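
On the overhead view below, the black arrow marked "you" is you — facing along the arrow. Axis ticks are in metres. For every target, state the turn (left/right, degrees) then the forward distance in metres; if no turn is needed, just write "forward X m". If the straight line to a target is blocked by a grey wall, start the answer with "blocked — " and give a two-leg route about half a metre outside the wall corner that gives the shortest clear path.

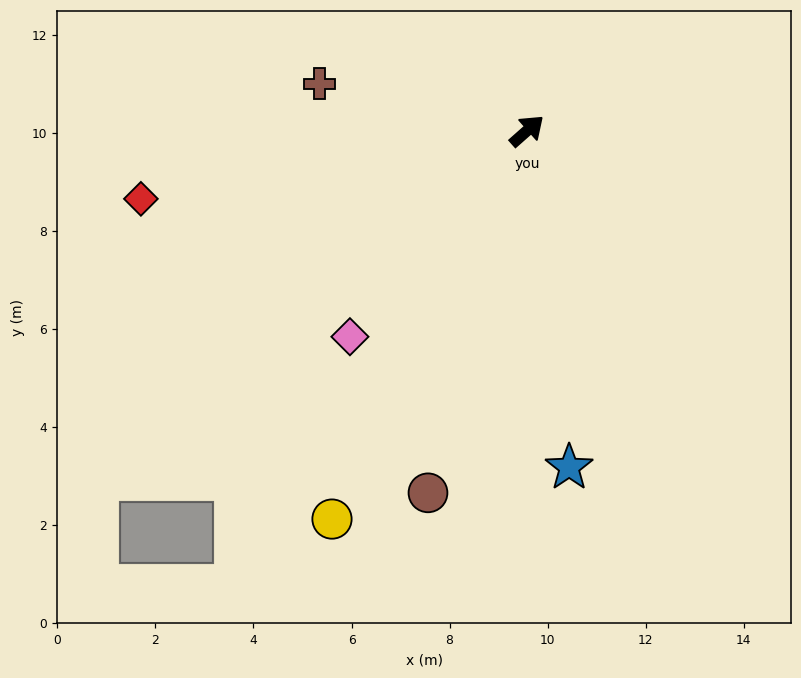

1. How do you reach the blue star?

turn right 124°, forward 6.9 m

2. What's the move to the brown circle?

turn right 147°, forward 7.7 m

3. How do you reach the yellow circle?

turn right 158°, forward 8.9 m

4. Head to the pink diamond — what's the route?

turn right 172°, forward 5.5 m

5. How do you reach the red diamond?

turn left 148°, forward 8.0 m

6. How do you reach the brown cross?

turn left 126°, forward 4.3 m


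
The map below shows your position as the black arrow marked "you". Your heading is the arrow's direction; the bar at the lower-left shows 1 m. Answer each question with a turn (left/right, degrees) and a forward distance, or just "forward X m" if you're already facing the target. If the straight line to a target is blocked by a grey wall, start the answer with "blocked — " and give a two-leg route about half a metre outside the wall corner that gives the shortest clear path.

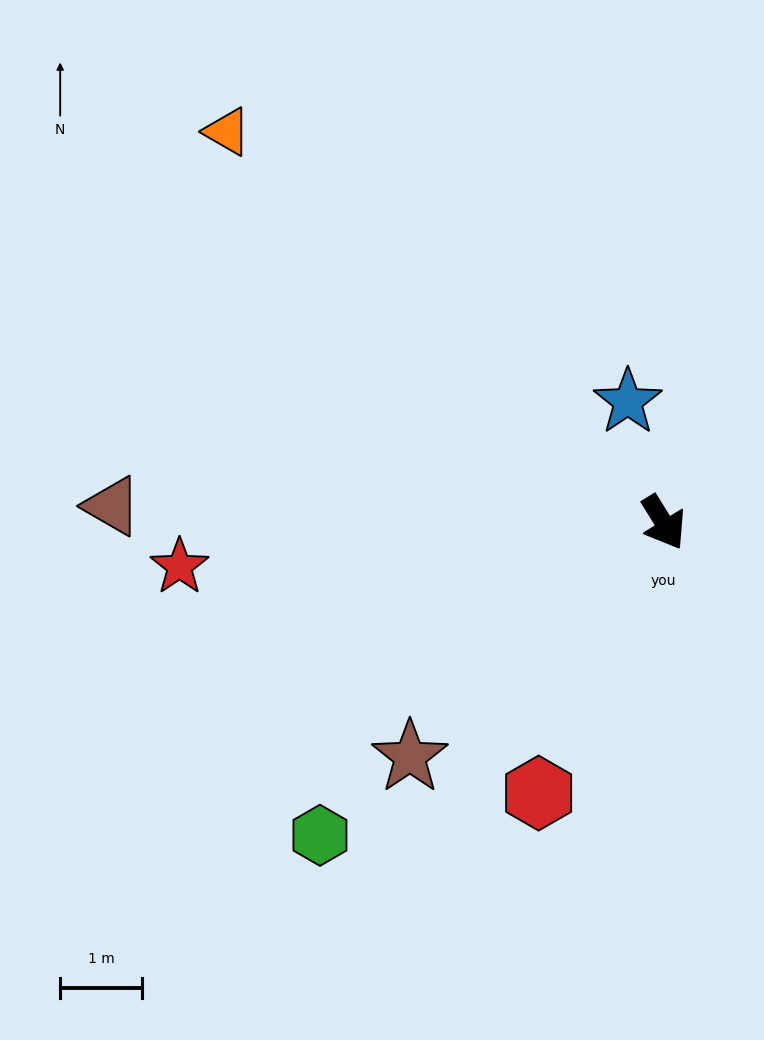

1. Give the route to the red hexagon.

turn right 57°, forward 3.6 m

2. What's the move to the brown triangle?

turn right 123°, forward 6.7 m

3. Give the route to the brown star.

turn right 79°, forward 4.2 m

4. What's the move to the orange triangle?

turn right 164°, forward 7.2 m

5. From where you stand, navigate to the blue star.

turn left 165°, forward 1.5 m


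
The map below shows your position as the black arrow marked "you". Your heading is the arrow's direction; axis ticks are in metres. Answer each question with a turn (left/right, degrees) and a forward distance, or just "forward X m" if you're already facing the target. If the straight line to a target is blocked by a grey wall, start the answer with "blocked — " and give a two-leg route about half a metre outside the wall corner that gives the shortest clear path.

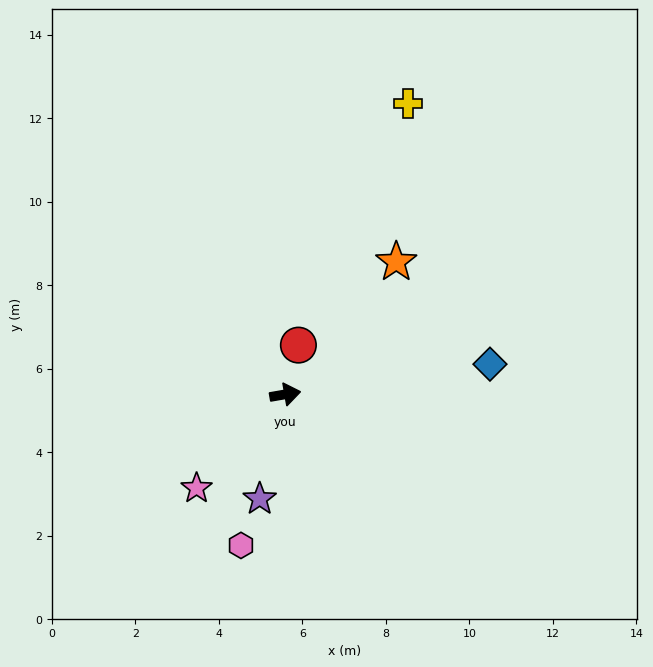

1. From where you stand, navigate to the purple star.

turn right 114°, forward 2.6 m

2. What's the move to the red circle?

turn left 65°, forward 1.2 m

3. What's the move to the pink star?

turn right 143°, forward 3.1 m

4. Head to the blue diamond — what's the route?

forward 5.0 m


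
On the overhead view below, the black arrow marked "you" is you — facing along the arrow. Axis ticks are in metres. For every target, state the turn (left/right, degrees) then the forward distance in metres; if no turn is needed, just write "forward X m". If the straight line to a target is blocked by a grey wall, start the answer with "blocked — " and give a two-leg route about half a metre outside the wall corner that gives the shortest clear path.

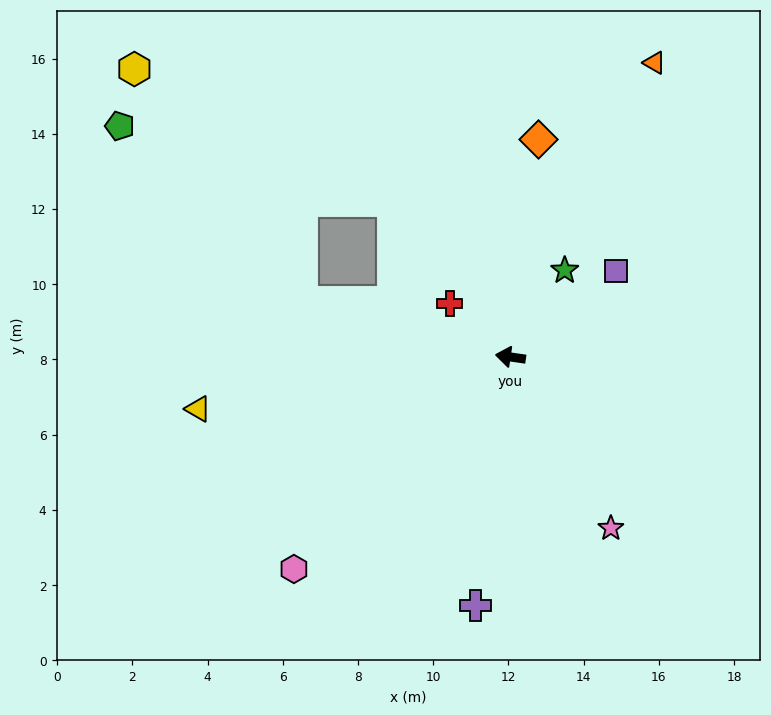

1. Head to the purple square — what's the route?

turn right 133°, forward 3.6 m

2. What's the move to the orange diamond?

turn right 89°, forward 5.8 m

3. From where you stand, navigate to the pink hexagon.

turn left 53°, forward 8.1 m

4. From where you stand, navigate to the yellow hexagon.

blocked — turn right 7°, forward 5.7 m, then turn right 39°, forward 7.6 m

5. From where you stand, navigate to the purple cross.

turn left 90°, forward 6.7 m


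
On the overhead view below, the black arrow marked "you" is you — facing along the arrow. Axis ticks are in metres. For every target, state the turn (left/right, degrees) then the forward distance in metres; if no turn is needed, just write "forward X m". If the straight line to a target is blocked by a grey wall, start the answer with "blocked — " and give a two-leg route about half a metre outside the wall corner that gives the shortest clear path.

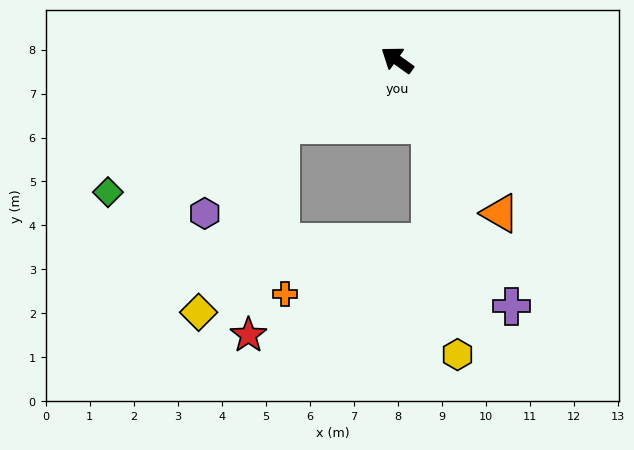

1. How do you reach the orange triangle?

turn left 160°, forward 4.2 m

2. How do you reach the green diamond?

turn left 60°, forward 7.2 m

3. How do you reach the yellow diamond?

blocked — turn left 65°, forward 3.0 m, then turn left 37°, forward 4.7 m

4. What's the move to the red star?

blocked — turn left 65°, forward 3.0 m, then turn left 52°, forward 4.8 m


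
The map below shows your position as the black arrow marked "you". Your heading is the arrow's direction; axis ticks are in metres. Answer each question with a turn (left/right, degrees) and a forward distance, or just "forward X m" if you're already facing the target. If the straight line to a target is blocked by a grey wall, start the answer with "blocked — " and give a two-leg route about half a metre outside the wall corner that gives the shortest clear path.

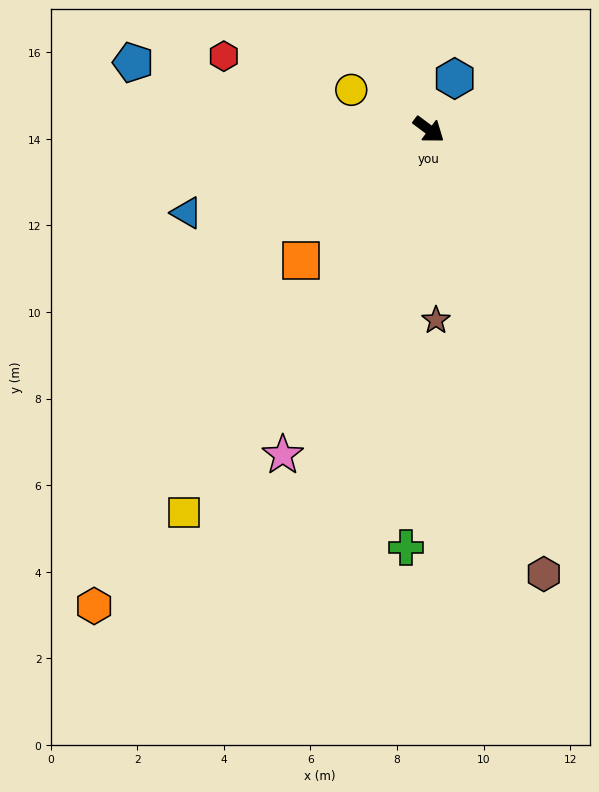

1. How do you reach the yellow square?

turn right 86°, forward 10.5 m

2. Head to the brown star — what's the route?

turn right 51°, forward 4.4 m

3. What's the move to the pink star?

turn right 77°, forward 8.2 m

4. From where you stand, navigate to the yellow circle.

turn right 170°, forward 2.0 m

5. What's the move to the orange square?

turn right 97°, forward 4.2 m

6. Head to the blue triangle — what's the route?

turn right 124°, forward 5.9 m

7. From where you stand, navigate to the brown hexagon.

turn right 39°, forward 10.6 m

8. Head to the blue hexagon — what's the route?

turn left 100°, forward 1.3 m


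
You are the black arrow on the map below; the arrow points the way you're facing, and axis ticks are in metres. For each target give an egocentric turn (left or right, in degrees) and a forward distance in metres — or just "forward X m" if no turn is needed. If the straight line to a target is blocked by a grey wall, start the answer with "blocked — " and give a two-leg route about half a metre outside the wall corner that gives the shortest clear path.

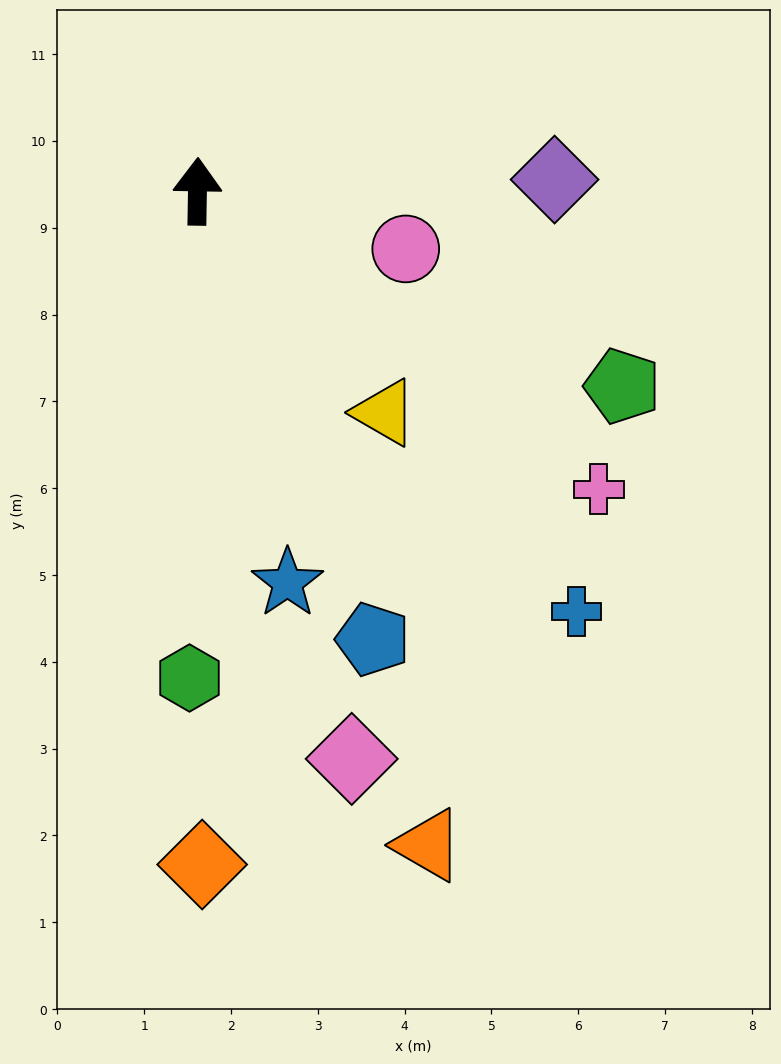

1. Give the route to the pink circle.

turn right 105°, forward 2.5 m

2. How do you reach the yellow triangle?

turn right 139°, forward 3.3 m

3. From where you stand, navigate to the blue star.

turn right 166°, forward 4.6 m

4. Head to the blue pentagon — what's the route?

turn right 158°, forward 5.5 m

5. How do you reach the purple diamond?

turn right 87°, forward 4.1 m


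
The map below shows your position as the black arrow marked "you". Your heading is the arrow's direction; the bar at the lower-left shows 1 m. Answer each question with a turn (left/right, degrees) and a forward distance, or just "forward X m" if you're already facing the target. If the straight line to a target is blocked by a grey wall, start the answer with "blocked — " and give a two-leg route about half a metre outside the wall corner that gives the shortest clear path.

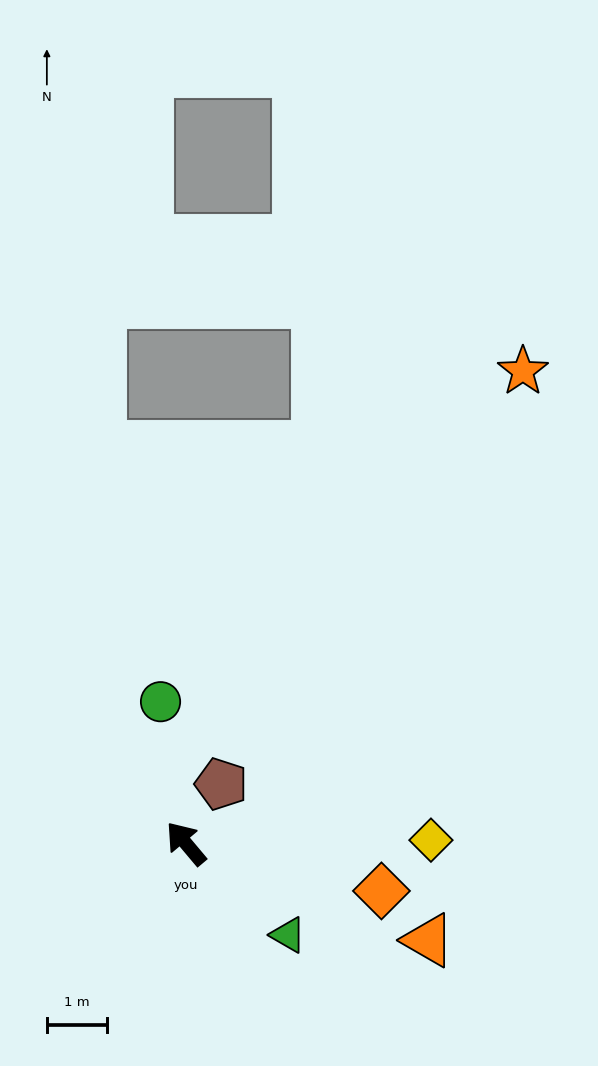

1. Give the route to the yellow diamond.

turn right 129°, forward 4.1 m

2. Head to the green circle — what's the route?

turn right 30°, forward 2.4 m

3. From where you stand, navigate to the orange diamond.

turn right 144°, forward 3.3 m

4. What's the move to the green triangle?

turn right 172°, forward 2.3 m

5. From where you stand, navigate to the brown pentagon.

turn right 71°, forward 1.1 m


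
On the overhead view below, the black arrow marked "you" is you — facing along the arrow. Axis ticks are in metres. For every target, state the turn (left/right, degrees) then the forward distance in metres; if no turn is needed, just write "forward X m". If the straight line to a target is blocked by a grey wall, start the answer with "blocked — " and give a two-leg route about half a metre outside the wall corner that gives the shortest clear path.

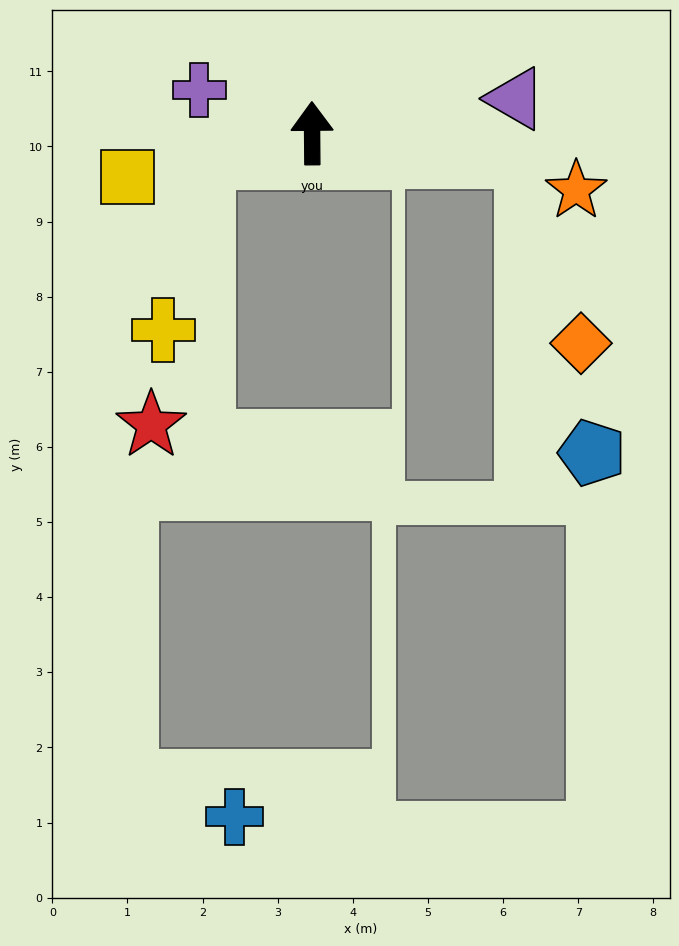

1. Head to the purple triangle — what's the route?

turn right 81°, forward 2.7 m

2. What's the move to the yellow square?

turn left 103°, forward 2.5 m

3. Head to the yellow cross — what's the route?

blocked — turn left 102°, forward 1.5 m, then turn left 65°, forward 2.4 m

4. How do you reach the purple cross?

turn left 69°, forward 1.6 m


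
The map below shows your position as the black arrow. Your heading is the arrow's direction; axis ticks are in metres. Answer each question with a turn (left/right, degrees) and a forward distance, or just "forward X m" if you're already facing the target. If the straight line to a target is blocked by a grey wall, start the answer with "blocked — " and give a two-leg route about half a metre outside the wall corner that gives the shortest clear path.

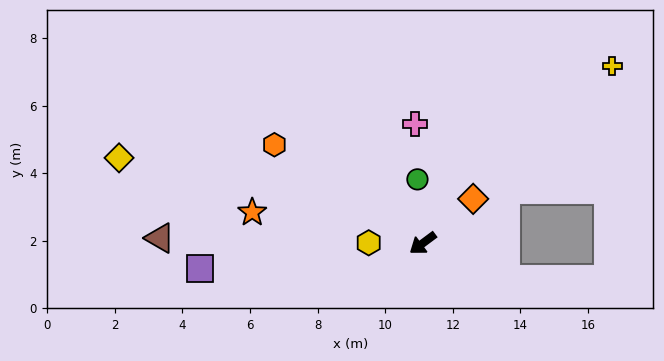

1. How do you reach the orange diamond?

turn right 175°, forward 2.0 m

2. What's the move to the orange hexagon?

turn right 70°, forward 5.3 m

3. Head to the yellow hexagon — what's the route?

turn right 37°, forward 1.6 m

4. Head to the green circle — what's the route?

turn right 122°, forward 1.9 m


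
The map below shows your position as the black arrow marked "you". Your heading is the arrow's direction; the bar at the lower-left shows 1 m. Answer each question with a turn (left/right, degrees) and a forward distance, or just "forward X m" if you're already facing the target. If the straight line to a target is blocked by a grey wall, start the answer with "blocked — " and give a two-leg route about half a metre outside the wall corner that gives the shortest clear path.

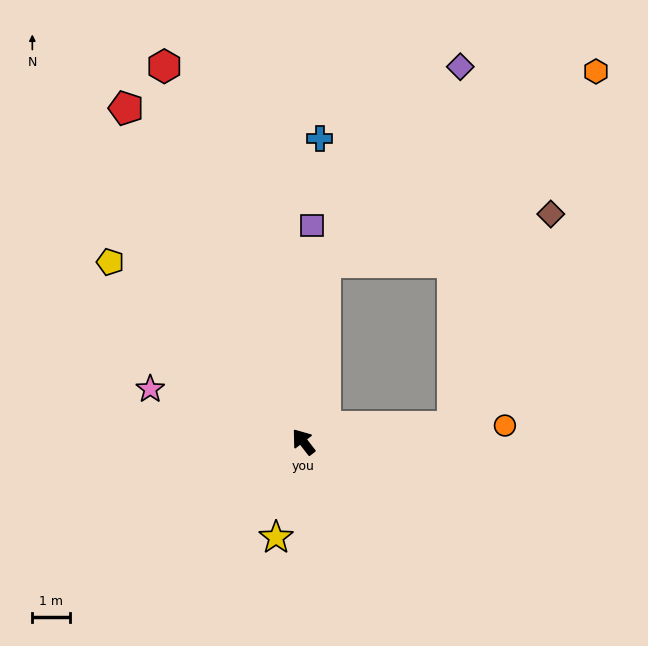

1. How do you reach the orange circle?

turn right 123°, forward 5.4 m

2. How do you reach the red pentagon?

turn right 10°, forward 10.1 m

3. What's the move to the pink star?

turn left 33°, forward 4.3 m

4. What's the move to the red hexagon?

turn right 17°, forward 10.8 m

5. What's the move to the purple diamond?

blocked — turn right 45°, forward 4.9 m, then turn right 27°, forward 6.4 m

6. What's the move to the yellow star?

turn left 126°, forward 2.7 m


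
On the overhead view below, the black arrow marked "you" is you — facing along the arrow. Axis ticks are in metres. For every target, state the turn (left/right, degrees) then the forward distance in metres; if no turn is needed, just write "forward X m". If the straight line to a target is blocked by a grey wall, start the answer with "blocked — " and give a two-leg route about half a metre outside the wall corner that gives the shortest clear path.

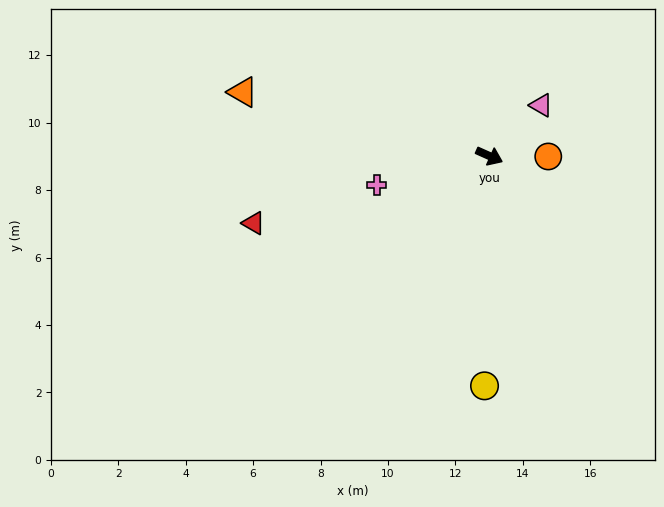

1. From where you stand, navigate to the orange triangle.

turn right 170°, forward 7.6 m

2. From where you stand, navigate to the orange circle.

turn left 24°, forward 1.7 m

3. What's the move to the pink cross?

turn right 141°, forward 3.4 m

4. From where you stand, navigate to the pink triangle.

turn left 68°, forward 2.1 m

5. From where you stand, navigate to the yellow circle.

turn right 67°, forward 6.8 m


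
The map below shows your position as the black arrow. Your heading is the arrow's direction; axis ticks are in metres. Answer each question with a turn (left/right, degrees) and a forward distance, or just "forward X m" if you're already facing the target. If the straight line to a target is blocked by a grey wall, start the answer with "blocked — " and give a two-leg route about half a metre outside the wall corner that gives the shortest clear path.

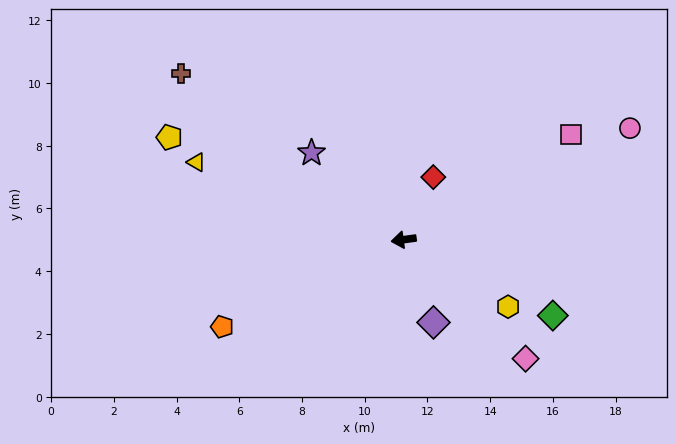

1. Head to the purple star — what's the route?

turn right 51°, forward 4.0 m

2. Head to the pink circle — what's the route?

turn right 162°, forward 8.0 m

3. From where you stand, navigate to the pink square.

turn right 156°, forward 6.3 m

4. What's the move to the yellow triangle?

turn right 28°, forward 7.1 m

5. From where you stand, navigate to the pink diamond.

turn left 128°, forward 5.4 m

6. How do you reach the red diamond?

turn right 123°, forward 2.2 m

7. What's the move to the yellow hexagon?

turn left 140°, forward 4.0 m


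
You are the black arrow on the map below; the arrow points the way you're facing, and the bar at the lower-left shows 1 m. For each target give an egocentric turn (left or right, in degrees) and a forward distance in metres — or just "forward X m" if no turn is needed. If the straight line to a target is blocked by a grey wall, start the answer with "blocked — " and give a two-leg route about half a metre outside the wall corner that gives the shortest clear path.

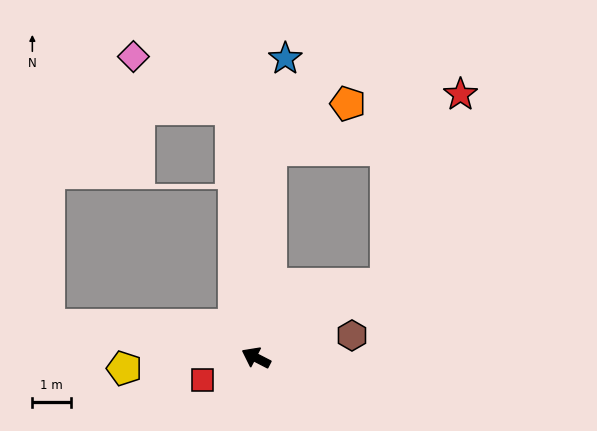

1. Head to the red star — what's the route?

blocked — turn right 123°, forward 3.9 m, then turn left 39°, forward 5.3 m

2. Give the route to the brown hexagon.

turn right 140°, forward 2.6 m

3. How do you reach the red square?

turn left 50°, forward 1.5 m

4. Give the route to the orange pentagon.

blocked — turn right 67°, forward 5.5 m, then turn right 55°, forward 2.3 m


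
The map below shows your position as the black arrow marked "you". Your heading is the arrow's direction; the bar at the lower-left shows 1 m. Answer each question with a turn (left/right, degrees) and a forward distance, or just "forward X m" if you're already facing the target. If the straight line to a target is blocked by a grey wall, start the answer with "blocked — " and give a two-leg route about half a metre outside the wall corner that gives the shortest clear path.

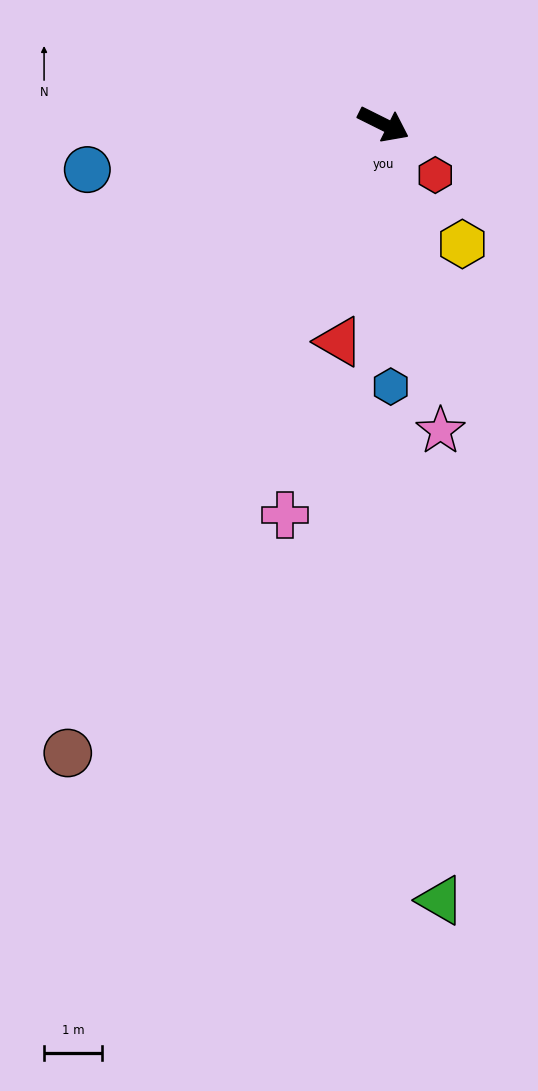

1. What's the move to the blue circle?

turn right 145°, forward 5.2 m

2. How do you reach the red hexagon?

turn right 18°, forward 1.3 m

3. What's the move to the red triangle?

turn right 75°, forward 3.8 m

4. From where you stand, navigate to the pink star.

turn right 53°, forward 5.4 m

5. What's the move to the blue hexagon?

turn right 62°, forward 4.5 m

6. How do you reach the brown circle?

turn right 90°, forward 12.2 m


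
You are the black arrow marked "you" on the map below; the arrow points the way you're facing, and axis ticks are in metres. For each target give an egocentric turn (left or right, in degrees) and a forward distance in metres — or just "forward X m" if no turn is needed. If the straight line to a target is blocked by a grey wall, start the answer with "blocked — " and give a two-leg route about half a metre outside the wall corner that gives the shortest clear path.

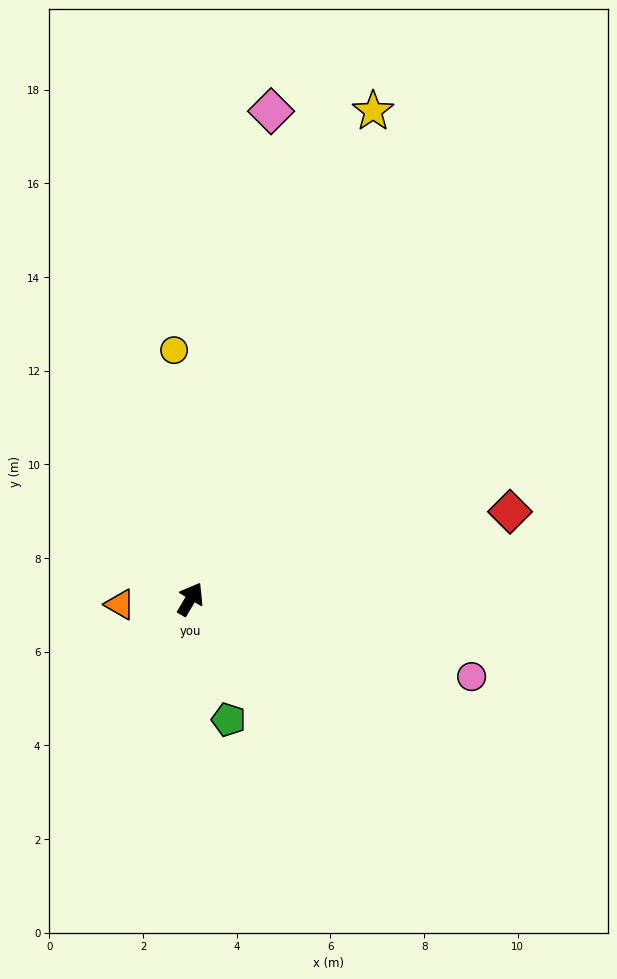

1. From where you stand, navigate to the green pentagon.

turn right 132°, forward 2.7 m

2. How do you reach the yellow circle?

turn left 34°, forward 5.3 m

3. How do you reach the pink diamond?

turn left 21°, forward 10.6 m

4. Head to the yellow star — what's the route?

turn left 10°, forward 11.1 m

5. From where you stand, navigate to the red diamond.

turn right 44°, forward 7.1 m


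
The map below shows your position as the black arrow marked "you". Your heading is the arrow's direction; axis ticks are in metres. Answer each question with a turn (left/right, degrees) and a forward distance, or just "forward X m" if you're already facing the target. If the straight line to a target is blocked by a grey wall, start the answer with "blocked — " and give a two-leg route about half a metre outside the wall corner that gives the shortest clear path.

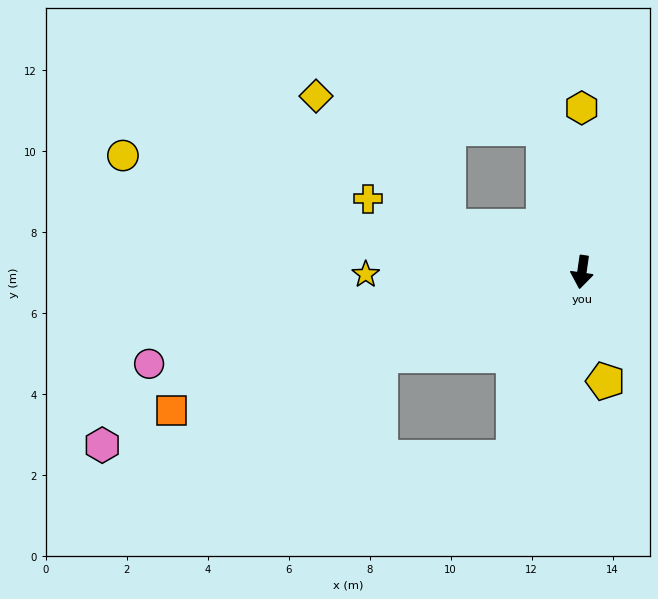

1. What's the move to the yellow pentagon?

turn left 20°, forward 2.8 m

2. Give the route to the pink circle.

turn right 70°, forward 10.9 m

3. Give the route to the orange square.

turn right 63°, forward 10.7 m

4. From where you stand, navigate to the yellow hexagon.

turn right 172°, forward 4.1 m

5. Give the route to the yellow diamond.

blocked — turn right 101°, forward 3.5 m, then turn right 25°, forward 4.6 m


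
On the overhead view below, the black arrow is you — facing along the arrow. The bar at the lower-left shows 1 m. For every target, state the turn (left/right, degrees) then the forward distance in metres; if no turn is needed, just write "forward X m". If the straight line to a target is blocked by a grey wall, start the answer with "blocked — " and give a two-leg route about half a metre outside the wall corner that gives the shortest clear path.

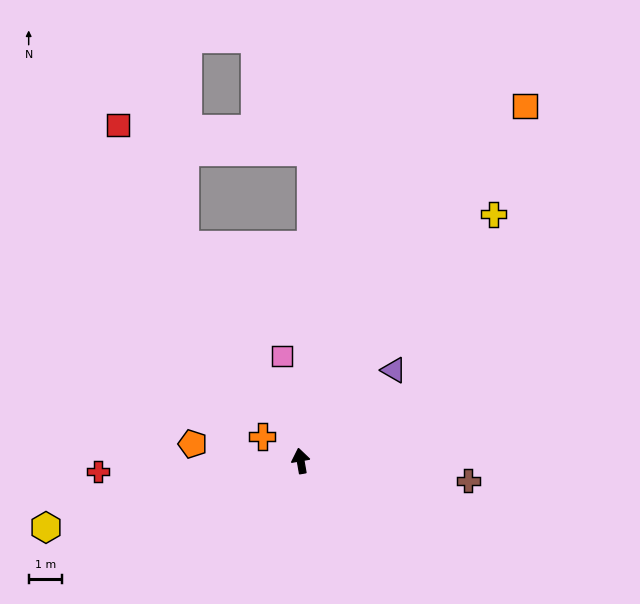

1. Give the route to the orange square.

turn right 42°, forward 12.7 m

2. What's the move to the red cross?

turn left 83°, forward 6.1 m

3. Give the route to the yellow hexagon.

turn left 95°, forward 8.0 m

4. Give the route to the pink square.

forward 3.2 m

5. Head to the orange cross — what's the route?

turn left 48°, forward 1.4 m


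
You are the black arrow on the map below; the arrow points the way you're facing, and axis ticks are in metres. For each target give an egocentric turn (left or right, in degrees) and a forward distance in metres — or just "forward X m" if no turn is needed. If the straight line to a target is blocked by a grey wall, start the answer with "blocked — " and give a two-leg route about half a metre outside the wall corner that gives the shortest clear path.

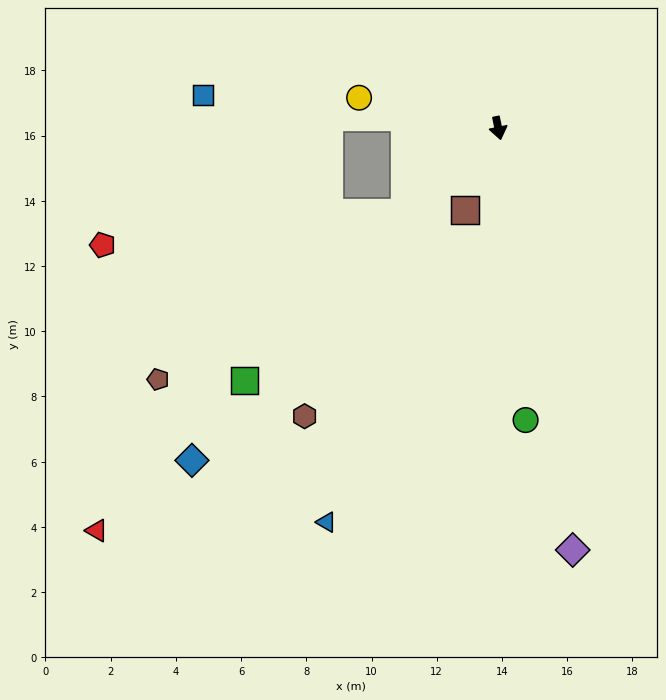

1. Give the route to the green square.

turn right 57°, forward 11.0 m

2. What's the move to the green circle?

turn right 6°, forward 9.0 m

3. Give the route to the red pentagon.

blocked — turn right 59°, forward 3.9 m, then turn right 36°, forward 9.3 m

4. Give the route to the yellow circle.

turn right 114°, forward 4.4 m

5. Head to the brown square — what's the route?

turn right 34°, forward 2.7 m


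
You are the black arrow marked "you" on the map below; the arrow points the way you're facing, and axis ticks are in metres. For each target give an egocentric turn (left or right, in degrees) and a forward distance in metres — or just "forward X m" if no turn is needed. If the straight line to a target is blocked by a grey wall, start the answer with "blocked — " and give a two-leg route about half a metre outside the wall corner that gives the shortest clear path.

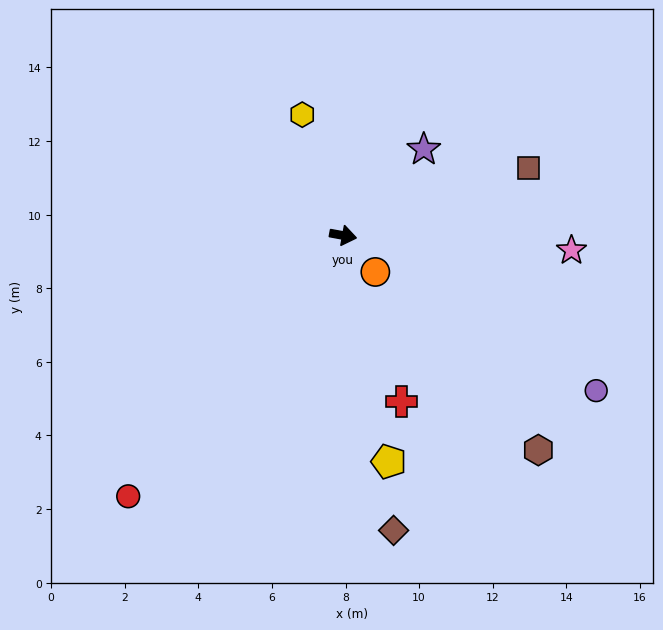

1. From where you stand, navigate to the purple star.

turn left 57°, forward 3.2 m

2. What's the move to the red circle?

turn right 119°, forward 9.2 m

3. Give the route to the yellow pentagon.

turn right 68°, forward 6.3 m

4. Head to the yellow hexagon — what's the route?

turn left 119°, forward 3.5 m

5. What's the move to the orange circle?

turn right 38°, forward 1.3 m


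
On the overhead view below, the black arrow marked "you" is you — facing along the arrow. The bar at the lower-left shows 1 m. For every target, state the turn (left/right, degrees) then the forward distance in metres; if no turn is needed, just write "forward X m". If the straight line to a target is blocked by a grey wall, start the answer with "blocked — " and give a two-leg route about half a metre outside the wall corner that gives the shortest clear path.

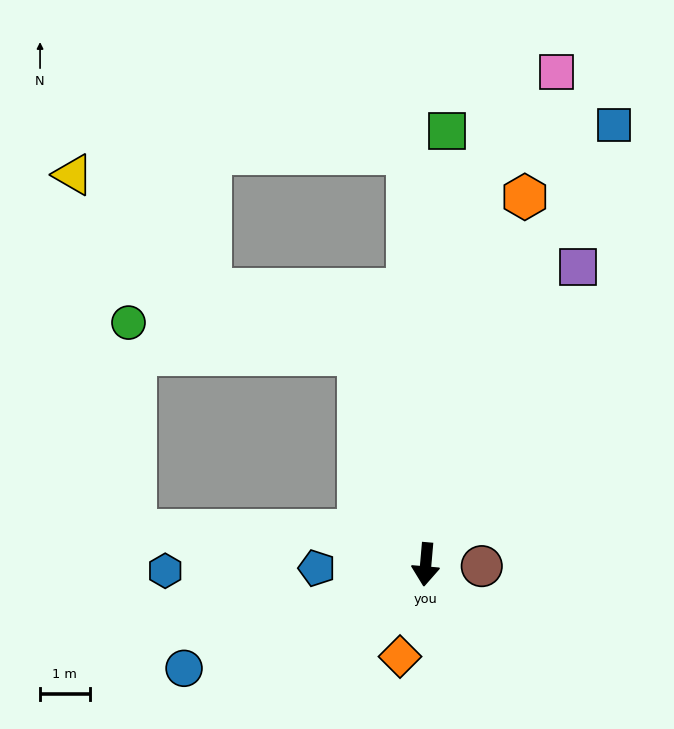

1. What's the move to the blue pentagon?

turn right 83°, forward 2.2 m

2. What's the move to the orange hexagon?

turn left 170°, forward 7.7 m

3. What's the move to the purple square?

turn left 158°, forward 6.7 m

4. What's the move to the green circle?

blocked — turn right 157°, forward 4.4 m, then turn left 64°, forward 4.7 m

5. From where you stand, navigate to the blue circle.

turn right 62°, forward 5.3 m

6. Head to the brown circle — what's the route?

turn left 93°, forward 1.1 m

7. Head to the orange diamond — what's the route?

turn right 11°, forward 1.9 m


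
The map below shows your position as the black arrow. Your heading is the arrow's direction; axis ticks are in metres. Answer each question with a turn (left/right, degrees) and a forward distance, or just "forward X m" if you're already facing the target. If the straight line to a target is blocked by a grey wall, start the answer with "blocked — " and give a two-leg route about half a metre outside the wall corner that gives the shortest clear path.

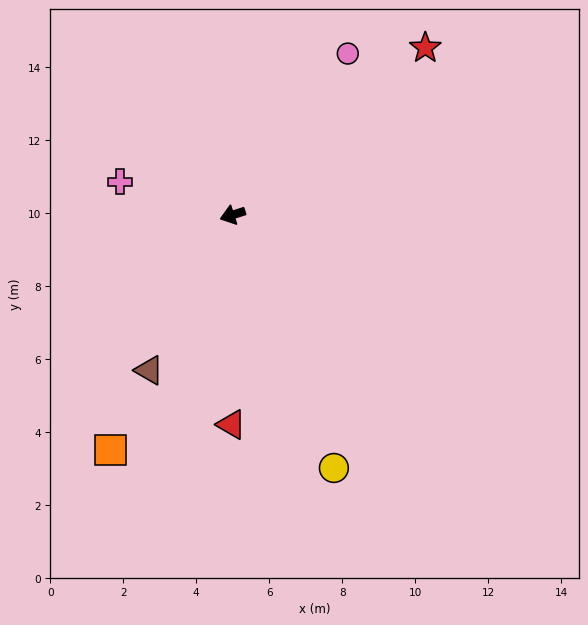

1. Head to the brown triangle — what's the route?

turn left 44°, forward 4.8 m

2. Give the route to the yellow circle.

turn left 94°, forward 7.5 m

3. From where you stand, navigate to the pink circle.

turn right 143°, forward 5.4 m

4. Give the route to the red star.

turn right 157°, forward 7.0 m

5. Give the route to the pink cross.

turn right 34°, forward 3.2 m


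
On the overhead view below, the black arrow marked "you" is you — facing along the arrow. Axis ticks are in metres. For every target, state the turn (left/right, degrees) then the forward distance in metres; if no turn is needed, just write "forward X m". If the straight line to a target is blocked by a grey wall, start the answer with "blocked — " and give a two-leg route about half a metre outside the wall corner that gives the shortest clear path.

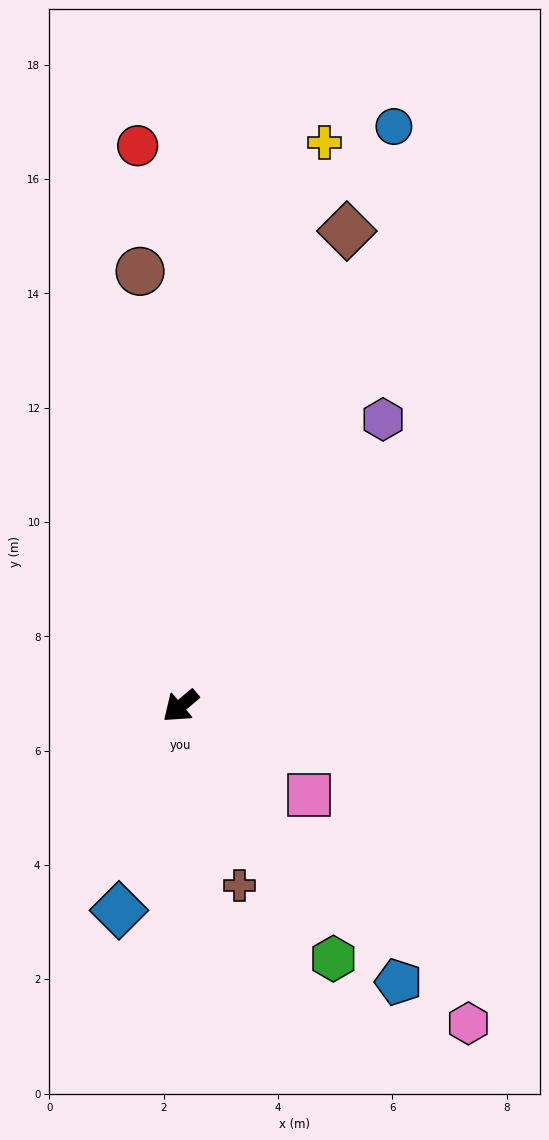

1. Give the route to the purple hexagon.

turn right 165°, forward 6.1 m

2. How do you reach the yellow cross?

turn right 145°, forward 10.2 m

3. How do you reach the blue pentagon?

turn left 88°, forward 6.2 m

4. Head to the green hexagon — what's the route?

turn left 81°, forward 5.2 m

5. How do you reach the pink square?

turn left 105°, forward 2.7 m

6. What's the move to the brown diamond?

turn right 150°, forward 8.8 m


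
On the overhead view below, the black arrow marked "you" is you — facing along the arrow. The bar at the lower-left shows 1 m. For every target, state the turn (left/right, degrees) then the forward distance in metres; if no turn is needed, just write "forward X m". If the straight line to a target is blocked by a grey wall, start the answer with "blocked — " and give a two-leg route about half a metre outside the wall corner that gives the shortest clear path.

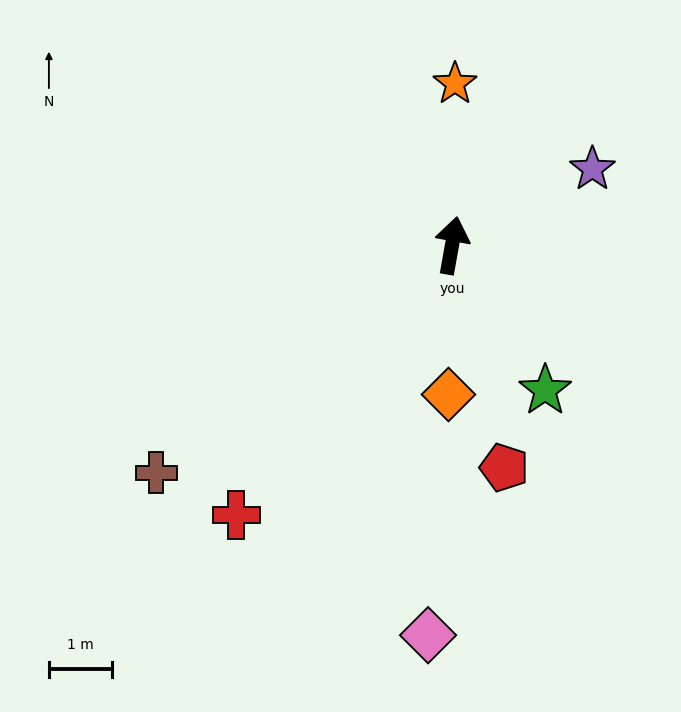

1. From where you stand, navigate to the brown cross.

turn left 138°, forward 5.9 m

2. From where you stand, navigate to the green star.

turn right 137°, forward 2.7 m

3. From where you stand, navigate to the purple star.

turn right 51°, forward 2.5 m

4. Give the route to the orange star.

turn left 9°, forward 2.6 m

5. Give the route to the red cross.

turn left 151°, forward 5.5 m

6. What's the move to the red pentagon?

turn right 157°, forward 3.6 m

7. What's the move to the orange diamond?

turn right 171°, forward 2.4 m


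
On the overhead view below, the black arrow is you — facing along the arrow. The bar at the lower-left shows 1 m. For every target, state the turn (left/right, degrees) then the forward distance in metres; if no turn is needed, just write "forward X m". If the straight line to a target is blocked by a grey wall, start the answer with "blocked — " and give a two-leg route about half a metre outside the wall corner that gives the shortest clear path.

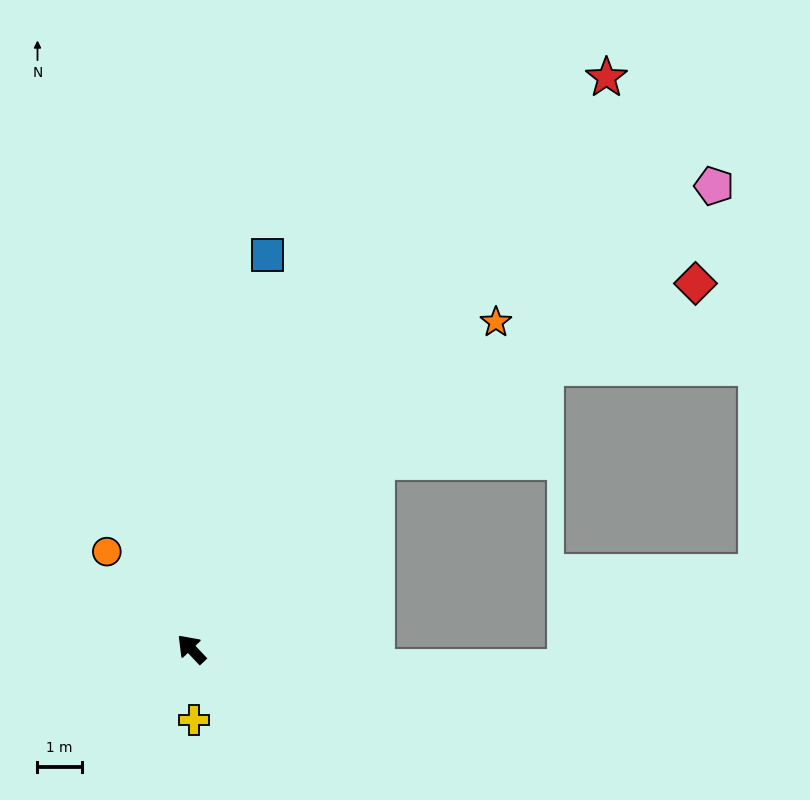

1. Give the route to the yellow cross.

turn left 139°, forward 1.6 m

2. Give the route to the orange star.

turn right 86°, forward 10.1 m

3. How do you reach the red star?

turn right 79°, forward 15.9 m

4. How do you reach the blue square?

turn right 54°, forward 9.1 m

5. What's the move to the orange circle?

turn right 2°, forward 2.9 m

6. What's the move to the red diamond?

blocked — turn right 88°, forward 5.9 m, then turn right 16°, forward 8.2 m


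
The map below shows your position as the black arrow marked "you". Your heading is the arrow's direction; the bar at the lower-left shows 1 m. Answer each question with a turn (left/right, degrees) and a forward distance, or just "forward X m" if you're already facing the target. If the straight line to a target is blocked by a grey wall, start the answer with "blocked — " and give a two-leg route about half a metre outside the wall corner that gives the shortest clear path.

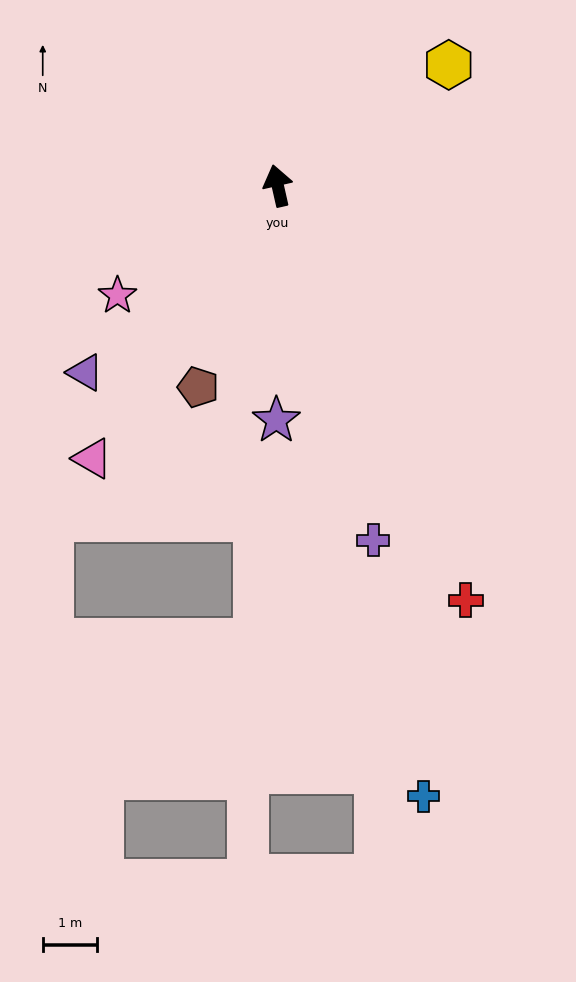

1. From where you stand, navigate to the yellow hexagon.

turn right 68°, forward 3.8 m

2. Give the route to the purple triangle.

turn left 121°, forward 4.9 m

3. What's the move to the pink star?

turn left 112°, forward 3.6 m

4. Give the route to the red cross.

turn right 168°, forward 8.4 m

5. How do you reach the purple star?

turn left 167°, forward 4.3 m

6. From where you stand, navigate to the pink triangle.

turn left 133°, forward 6.1 m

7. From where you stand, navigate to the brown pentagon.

turn left 146°, forward 4.0 m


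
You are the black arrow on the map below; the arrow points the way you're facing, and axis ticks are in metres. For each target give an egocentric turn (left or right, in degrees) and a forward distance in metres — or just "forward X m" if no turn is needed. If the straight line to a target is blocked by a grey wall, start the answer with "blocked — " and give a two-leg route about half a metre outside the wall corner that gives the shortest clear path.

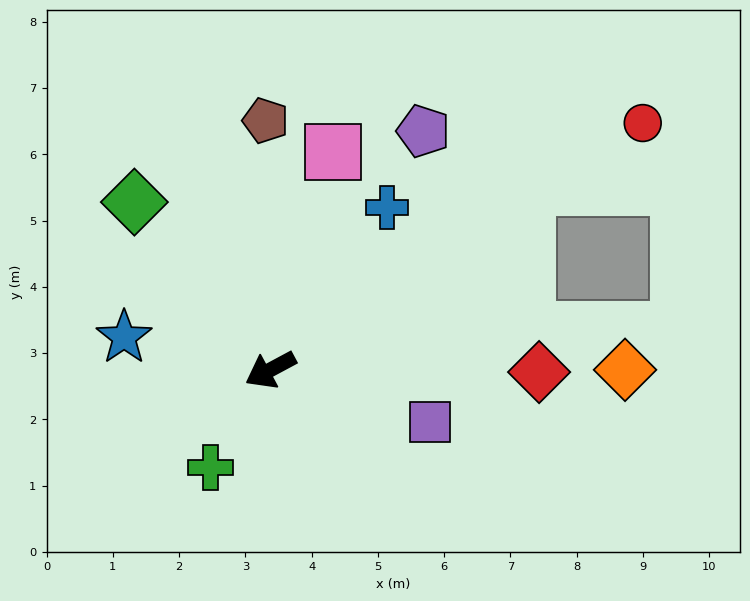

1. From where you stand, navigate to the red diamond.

turn left 151°, forward 4.1 m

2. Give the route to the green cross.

turn left 30°, forward 1.7 m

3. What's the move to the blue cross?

turn right 154°, forward 3.0 m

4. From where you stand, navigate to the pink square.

turn right 134°, forward 3.4 m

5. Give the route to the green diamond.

turn right 79°, forward 3.3 m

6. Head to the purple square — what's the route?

turn left 134°, forward 2.5 m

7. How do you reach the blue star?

turn right 41°, forward 2.3 m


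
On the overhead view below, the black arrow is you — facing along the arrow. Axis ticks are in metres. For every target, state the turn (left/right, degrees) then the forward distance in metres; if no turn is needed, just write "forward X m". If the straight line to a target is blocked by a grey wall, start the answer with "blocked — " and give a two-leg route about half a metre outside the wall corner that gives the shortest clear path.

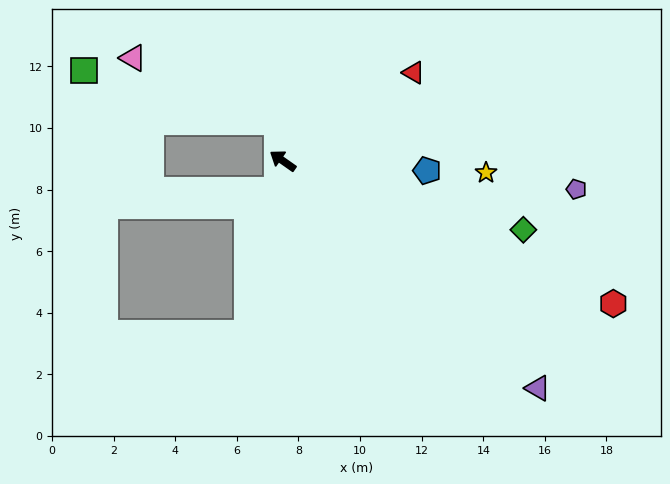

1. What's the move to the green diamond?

turn right 161°, forward 8.1 m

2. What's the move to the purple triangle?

turn left 173°, forward 11.1 m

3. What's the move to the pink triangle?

blocked — turn right 46°, forward 1.3 m, then turn left 57°, forward 5.1 m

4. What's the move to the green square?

blocked — turn right 46°, forward 1.3 m, then turn left 66°, forward 6.5 m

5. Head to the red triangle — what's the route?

turn right 111°, forward 5.1 m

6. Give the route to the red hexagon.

turn right 168°, forward 11.7 m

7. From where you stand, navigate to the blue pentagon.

turn right 149°, forward 4.7 m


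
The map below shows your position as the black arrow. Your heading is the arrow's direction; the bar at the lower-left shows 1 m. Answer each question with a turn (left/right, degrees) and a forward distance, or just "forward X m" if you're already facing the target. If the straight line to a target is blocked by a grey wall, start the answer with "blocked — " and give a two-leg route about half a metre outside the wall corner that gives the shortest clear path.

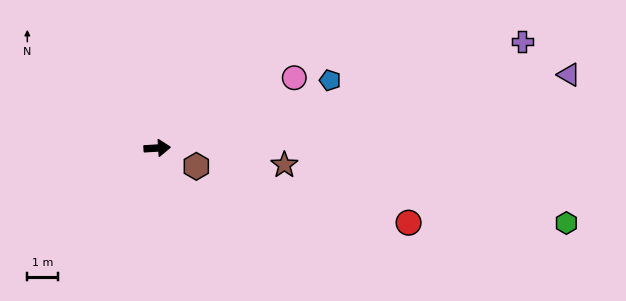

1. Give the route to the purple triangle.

turn left 7°, forward 13.7 m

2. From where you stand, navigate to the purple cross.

turn left 13°, forward 12.4 m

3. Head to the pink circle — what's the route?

turn left 24°, forward 5.0 m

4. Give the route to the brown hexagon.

turn right 29°, forward 1.4 m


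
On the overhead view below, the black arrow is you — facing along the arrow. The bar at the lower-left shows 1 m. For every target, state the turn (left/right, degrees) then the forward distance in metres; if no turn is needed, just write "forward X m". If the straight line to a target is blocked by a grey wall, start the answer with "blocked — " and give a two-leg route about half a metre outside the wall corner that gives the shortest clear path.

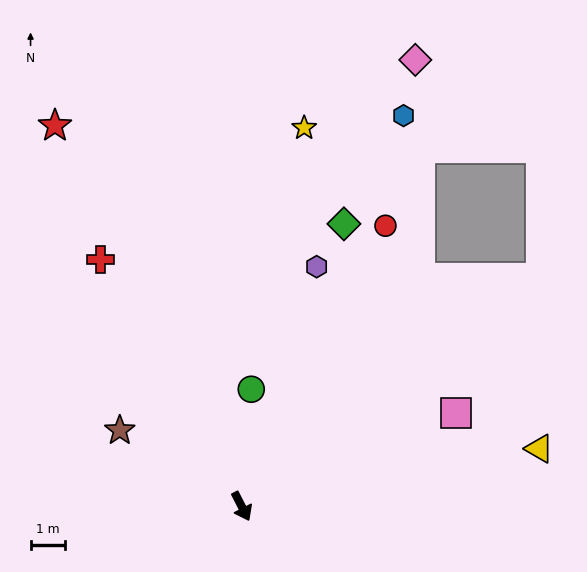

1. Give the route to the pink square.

turn left 86°, forward 6.8 m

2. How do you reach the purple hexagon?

turn left 136°, forward 7.3 m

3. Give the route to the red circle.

turn left 126°, forward 9.1 m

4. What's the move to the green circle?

turn left 148°, forward 3.4 m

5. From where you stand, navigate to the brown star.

turn right 149°, forward 4.2 m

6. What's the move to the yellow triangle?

turn left 74°, forward 8.8 m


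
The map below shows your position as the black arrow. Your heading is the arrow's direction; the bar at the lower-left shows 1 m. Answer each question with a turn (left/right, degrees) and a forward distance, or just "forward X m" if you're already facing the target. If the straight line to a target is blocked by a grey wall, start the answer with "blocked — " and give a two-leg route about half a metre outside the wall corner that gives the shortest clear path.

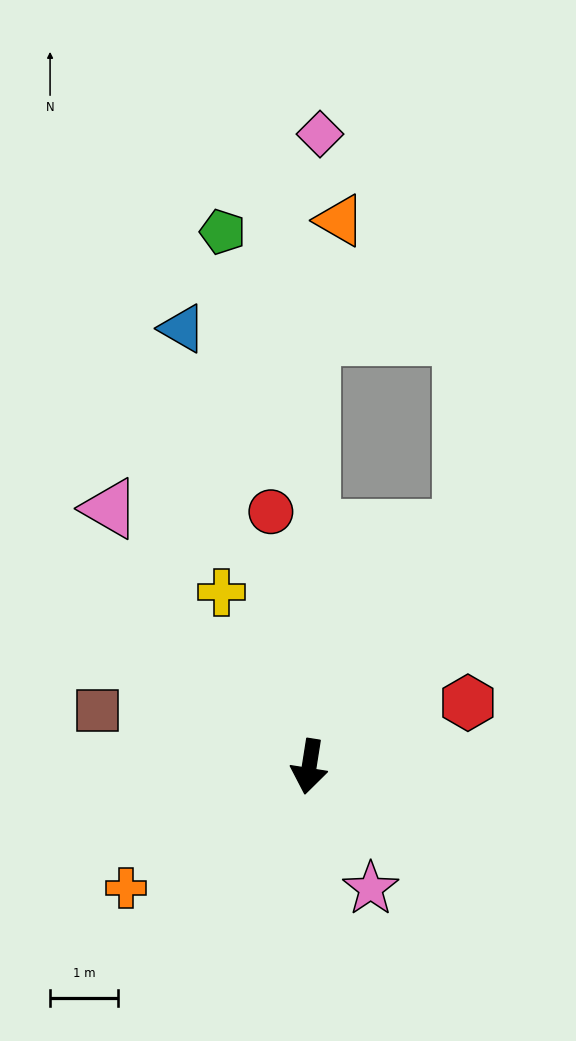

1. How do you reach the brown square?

turn right 96°, forward 3.2 m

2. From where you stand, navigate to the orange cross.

turn right 47°, forward 3.2 m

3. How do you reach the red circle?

turn right 162°, forward 3.8 m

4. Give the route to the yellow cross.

turn right 144°, forward 2.9 m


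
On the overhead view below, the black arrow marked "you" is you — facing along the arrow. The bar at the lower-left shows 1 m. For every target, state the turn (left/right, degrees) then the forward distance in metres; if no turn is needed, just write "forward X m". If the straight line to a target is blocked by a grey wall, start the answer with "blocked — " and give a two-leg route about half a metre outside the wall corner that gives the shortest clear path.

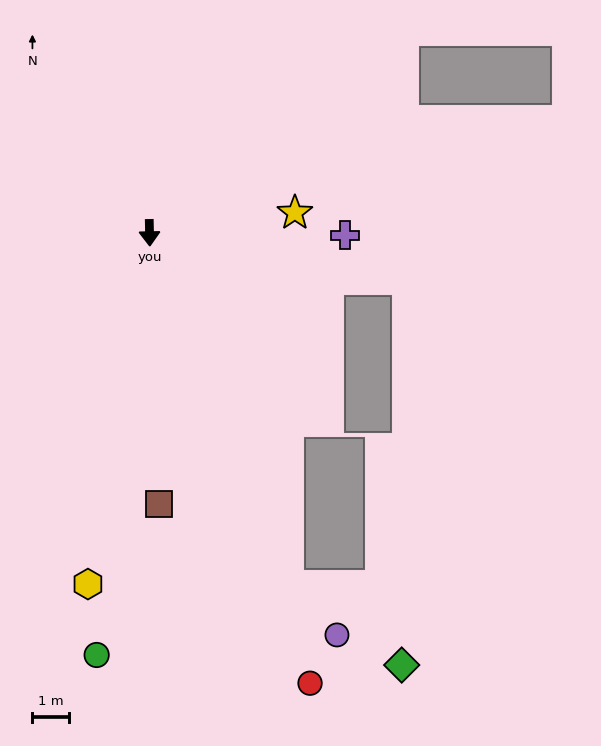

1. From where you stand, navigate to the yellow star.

turn left 97°, forward 4.0 m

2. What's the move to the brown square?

forward 7.4 m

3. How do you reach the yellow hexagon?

turn right 11°, forward 9.8 m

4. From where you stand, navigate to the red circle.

turn left 18°, forward 13.1 m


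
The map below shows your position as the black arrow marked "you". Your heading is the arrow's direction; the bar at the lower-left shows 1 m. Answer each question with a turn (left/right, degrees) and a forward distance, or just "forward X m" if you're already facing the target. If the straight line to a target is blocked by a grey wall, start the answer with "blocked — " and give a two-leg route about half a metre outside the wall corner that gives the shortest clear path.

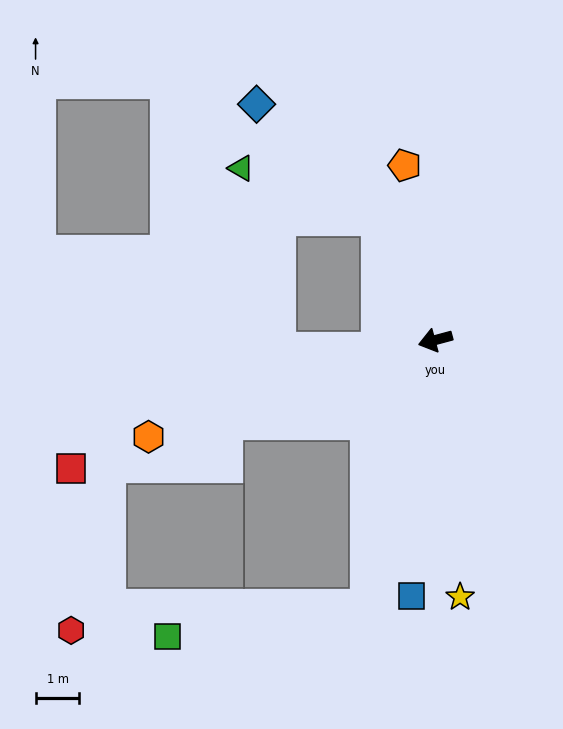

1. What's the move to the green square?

blocked — turn left 61°, forward 6.3 m, then turn right 68°, forward 4.6 m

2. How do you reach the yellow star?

turn left 80°, forward 5.9 m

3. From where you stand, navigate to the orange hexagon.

turn left 4°, forward 6.9 m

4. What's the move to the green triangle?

blocked — turn right 81°, forward 3.1 m, then turn left 47°, forward 3.4 m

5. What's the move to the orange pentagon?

turn right 95°, forward 4.0 m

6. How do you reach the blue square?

turn left 70°, forward 5.9 m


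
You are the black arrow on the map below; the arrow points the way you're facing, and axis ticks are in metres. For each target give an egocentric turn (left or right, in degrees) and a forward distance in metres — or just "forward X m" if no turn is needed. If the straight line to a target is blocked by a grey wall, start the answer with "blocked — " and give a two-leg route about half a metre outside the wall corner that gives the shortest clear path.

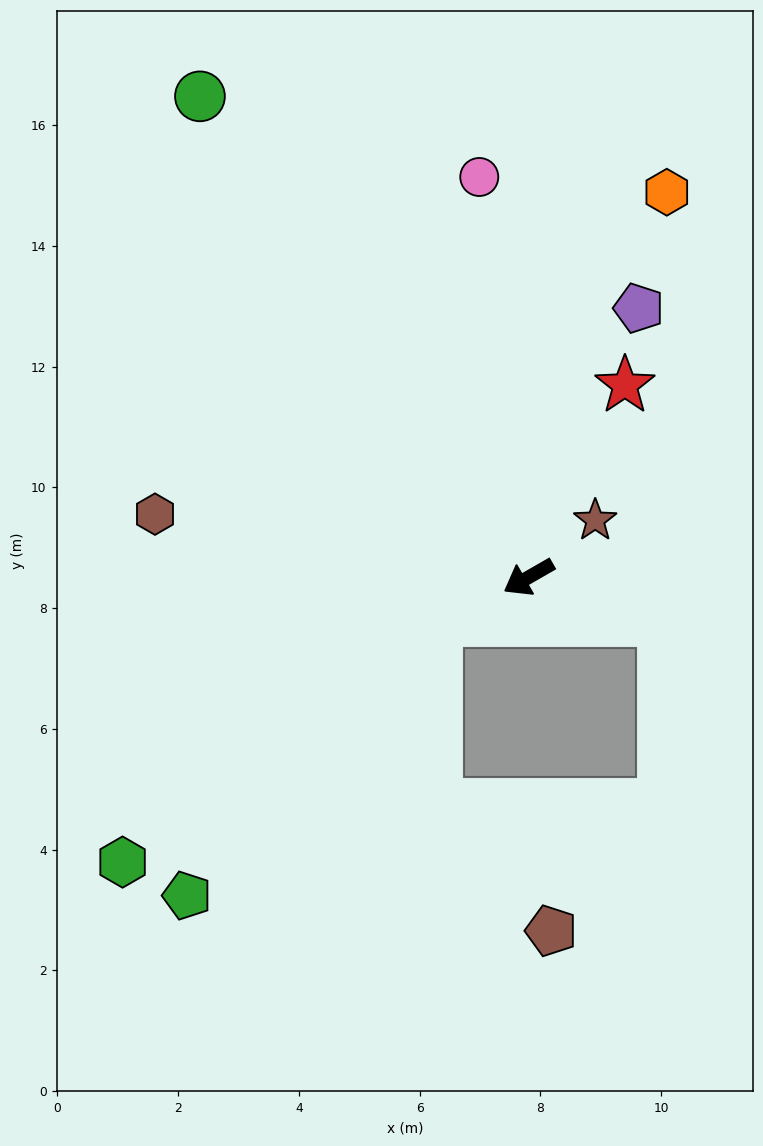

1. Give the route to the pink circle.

turn right 113°, forward 6.7 m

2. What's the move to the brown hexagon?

turn right 39°, forward 6.3 m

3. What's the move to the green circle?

turn right 86°, forward 9.6 m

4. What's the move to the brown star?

turn right 169°, forward 1.5 m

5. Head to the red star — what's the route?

turn right 147°, forward 3.6 m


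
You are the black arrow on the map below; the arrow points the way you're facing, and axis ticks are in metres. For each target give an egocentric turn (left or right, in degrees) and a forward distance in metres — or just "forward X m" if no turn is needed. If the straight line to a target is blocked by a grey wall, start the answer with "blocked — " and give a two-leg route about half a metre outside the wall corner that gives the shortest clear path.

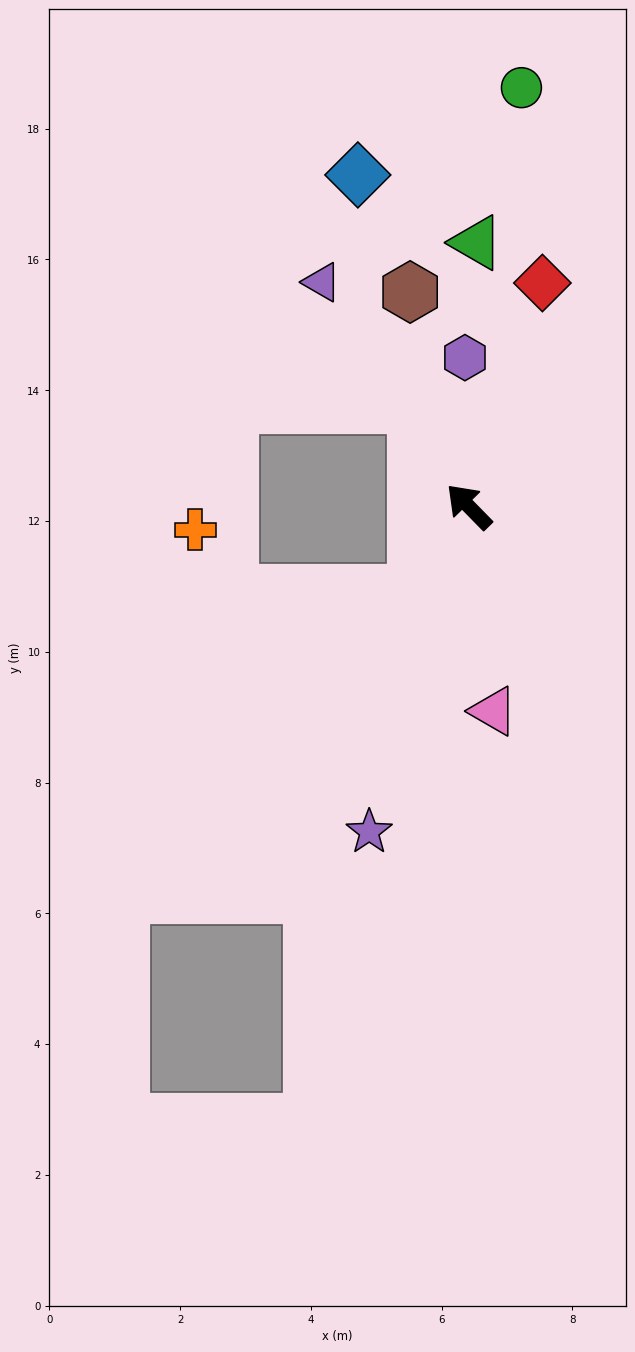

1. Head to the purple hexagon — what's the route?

turn right 43°, forward 2.3 m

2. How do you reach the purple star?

turn left 119°, forward 5.2 m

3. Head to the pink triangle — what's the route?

turn left 142°, forward 3.2 m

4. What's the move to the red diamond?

turn right 63°, forward 3.6 m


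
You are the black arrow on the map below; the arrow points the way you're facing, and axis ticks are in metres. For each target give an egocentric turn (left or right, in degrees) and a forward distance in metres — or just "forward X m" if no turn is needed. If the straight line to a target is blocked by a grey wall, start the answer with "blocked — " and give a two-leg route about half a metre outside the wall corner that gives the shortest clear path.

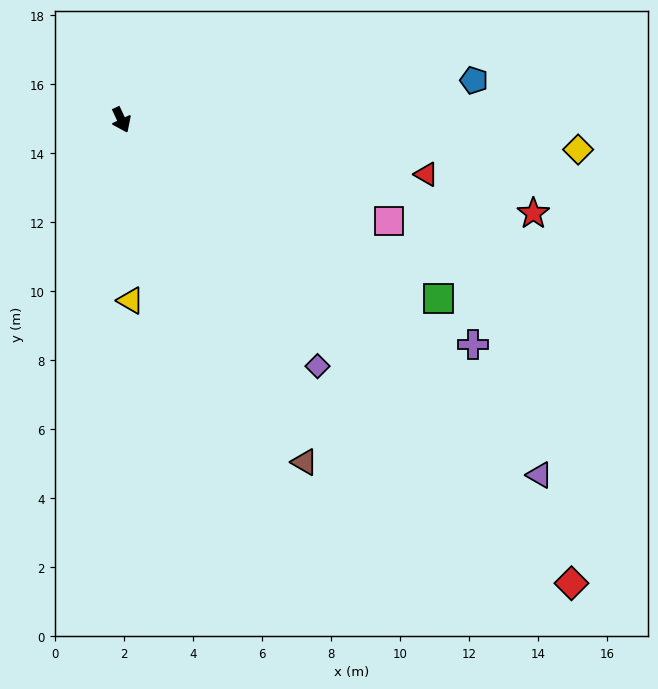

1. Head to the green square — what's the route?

turn left 36°, forward 10.5 m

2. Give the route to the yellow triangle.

turn right 22°, forward 5.2 m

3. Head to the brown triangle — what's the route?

turn left 3°, forward 11.2 m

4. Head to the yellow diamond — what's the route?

turn left 61°, forward 13.3 m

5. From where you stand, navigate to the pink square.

turn left 44°, forward 8.3 m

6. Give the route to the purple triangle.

turn left 25°, forward 15.9 m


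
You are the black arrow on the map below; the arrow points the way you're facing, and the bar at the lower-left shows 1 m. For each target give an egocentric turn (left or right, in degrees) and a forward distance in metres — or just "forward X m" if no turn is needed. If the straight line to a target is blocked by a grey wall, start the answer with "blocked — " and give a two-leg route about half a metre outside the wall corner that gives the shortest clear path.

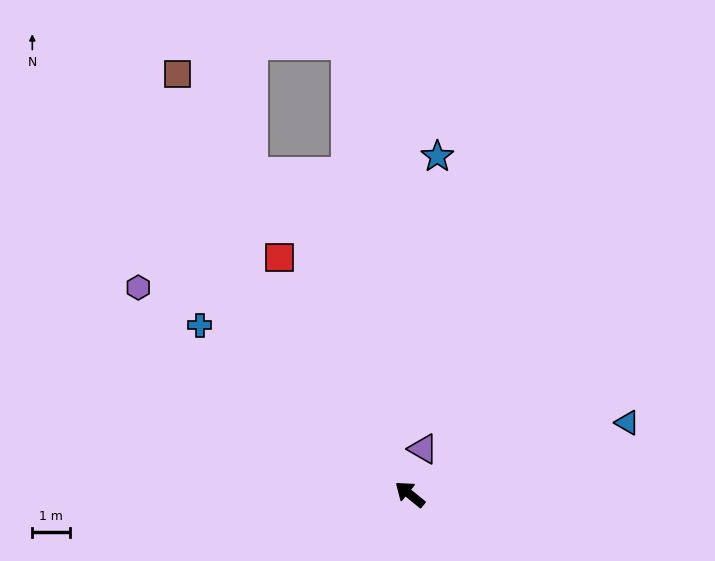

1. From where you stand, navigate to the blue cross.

forward 7.2 m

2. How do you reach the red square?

turn right 22°, forward 7.2 m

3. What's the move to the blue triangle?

turn right 123°, forward 6.1 m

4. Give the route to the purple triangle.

turn right 67°, forward 1.3 m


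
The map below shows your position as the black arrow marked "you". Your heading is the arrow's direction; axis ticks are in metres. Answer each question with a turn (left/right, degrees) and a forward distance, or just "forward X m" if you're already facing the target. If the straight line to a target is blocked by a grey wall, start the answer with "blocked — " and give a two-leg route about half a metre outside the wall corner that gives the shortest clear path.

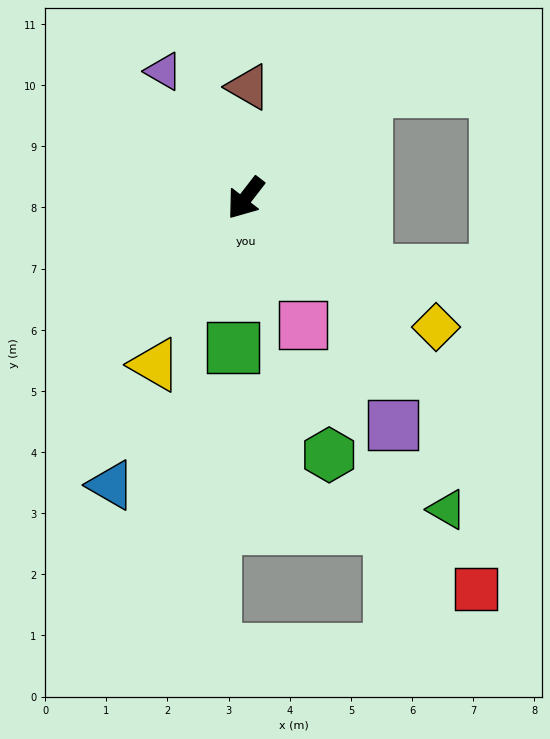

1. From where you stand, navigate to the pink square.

turn left 62°, forward 2.3 m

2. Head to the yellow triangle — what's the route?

turn left 9°, forward 3.1 m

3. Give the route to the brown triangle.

turn right 144°, forward 1.8 m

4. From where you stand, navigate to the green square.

turn left 33°, forward 2.5 m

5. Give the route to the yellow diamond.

turn left 94°, forward 3.8 m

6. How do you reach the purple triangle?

turn right 109°, forward 2.5 m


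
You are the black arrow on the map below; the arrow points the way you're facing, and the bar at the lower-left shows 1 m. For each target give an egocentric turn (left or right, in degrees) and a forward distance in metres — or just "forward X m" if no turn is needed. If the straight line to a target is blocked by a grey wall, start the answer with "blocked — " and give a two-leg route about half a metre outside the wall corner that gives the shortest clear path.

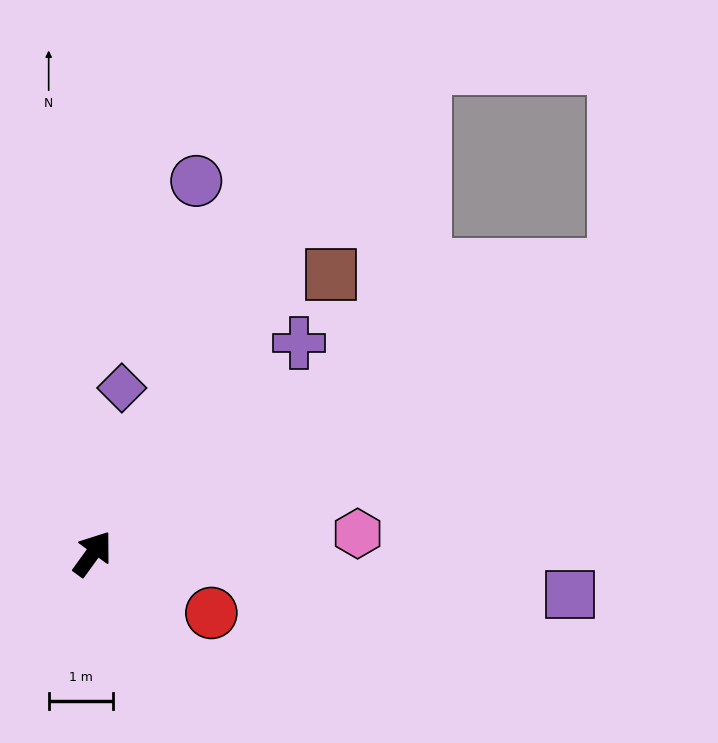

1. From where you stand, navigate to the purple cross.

turn right 8°, forward 4.6 m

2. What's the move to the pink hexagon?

turn right 50°, forward 4.1 m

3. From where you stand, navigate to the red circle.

turn right 81°, forward 2.1 m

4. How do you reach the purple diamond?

turn left 26°, forward 2.6 m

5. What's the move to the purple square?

turn right 59°, forward 7.4 m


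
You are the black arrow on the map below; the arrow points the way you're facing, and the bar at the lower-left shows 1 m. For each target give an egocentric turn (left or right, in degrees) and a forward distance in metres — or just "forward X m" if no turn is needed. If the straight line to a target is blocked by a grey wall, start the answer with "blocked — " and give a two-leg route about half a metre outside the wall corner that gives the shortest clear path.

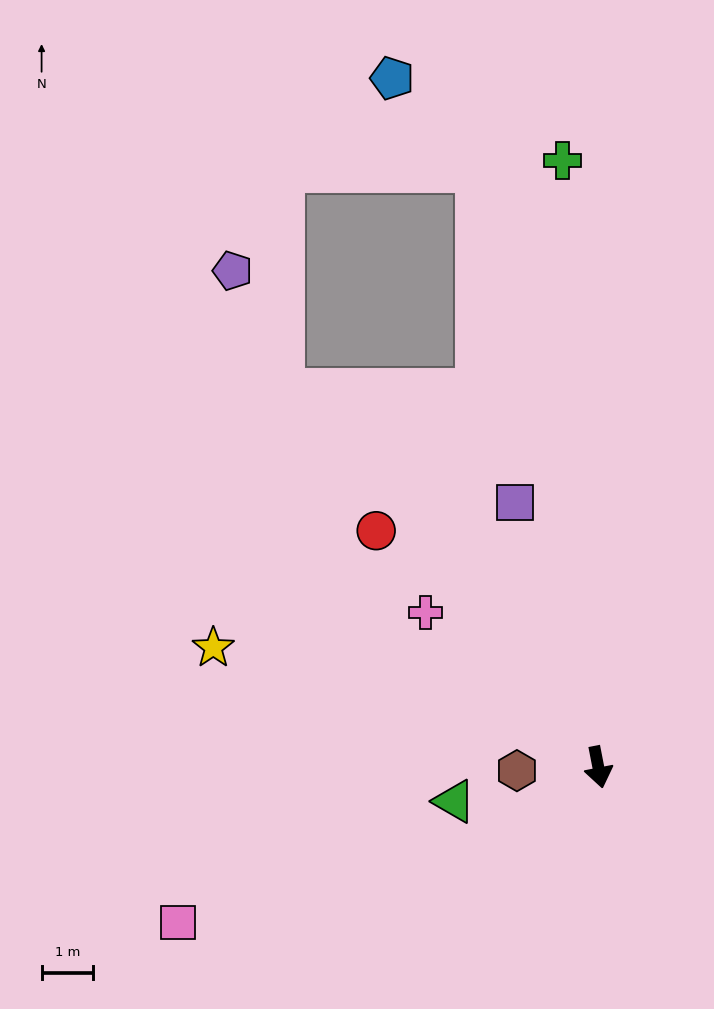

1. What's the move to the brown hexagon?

turn right 99°, forward 1.6 m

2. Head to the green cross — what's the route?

turn left 172°, forward 11.7 m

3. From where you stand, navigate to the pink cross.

turn right 143°, forward 4.5 m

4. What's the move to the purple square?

turn right 174°, forward 5.4 m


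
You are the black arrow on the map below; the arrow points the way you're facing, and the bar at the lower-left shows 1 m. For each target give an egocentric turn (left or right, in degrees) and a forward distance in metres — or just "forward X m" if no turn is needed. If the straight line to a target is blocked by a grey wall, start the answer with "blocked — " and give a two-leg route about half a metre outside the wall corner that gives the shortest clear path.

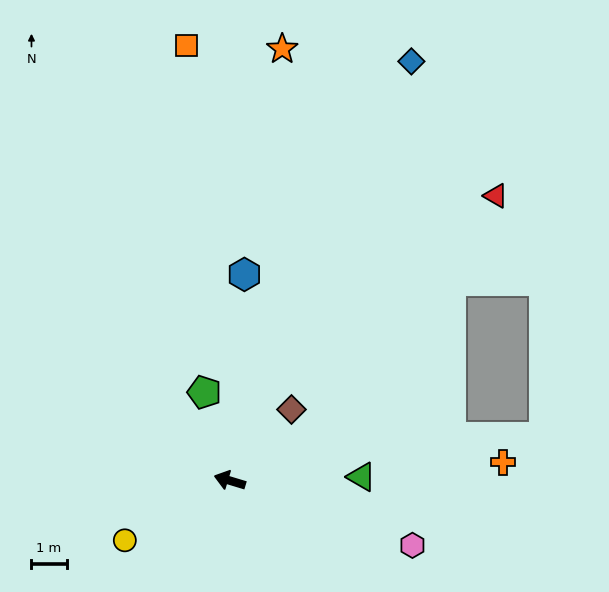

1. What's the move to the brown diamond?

turn right 114°, forward 2.7 m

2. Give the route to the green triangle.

turn right 162°, forward 3.7 m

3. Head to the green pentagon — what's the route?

turn right 57°, forward 2.6 m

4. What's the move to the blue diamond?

turn right 97°, forward 13.0 m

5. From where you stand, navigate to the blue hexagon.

turn right 77°, forward 5.9 m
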